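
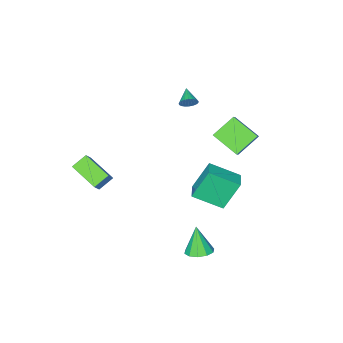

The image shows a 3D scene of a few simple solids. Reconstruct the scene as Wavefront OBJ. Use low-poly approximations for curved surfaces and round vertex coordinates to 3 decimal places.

v -2.811 -3.129 1.303
v -2.574 -3.472 0.9
v -3.349 -4.011 1.737
v -2.42 -3.485 1.065
v -2.325 -3.444 1.266
v -2.304 -3.355 1.473
v -2.361 -3.232 1.654
v -2.485 -3.093 1.782
v -2.66 -2.959 1.837
v -2.857 -2.852 1.811
v -3.047 -2.786 1.707
v -3.202 -2.773 1.542
v -3.296 -2.814 1.341
v -3.317 -2.903 1.134
v -3.261 -3.027 0.953
v -3.136 -3.166 0.825
v -2.962 -3.299 0.77
v -2.765 -3.407 0.796
v 2.229 3.971 -4.021
v 3.043 4.084 -3.85
v 1.971 3.369 -2.399
v 2.792 4.521 -3.728
v 2.325 4.748 -3.717
v 1.822 4.679 -3.823
v 1.474 4.339 -4.004
v 1.414 3.859 -4.192
v 1.665 3.422 -4.315
v 2.132 3.194 -4.325
v 2.636 3.264 -4.22
v 2.984 3.604 -4.038
v 4.168 -4.637 -1.88
v 3.25 -4.533 -1.302
v 3.976 -2.814 -2.514
v 3.058 -2.71 -1.936
v 4.762 -4.27 -1.004
v 3.844 -4.166 -0.426
v 4.57 -2.447 -1.638
v 3.652 -2.343 -1.06
v -2.374 0.621 -4.718
v -3.355 0.95 -2.845
v -1.595 1.513 -4.466
v -2.577 1.842 -2.593
v -1.123 -0.722 -3.827
v -2.105 -0.393 -1.954
v -0.345 0.17 -3.575
v -1.326 0.499 -1.702
v -2.255 1.585 3.619
v -1.78 1.991 4.21
v -2.631 3.171 2.832
v -2.156 3.577 3.422
v -0.924 1.423 2.658
v -0.449 1.829 3.248
v -1.3 3.009 1.87
v -0.825 3.415 2.461
f 2 1 4
f 2 4 3
f 4 1 5
f 4 5 3
f 5 1 6
f 5 6 3
f 6 1 7
f 6 7 3
f 7 1 8
f 7 8 3
f 8 1 9
f 8 9 3
f 9 1 10
f 9 10 3
f 10 1 11
f 10 11 3
f 11 1 12
f 11 12 3
f 12 1 13
f 12 13 3
f 13 1 14
f 13 14 3
f 14 1 15
f 14 15 3
f 15 1 16
f 15 16 3
f 16 1 17
f 16 17 3
f 17 1 18
f 17 18 3
f 18 1 2
f 18 2 3
f 20 19 22
f 20 22 21
f 22 19 23
f 22 23 21
f 23 19 24
f 23 24 21
f 24 19 25
f 24 25 21
f 25 19 26
f 25 26 21
f 26 19 27
f 26 27 21
f 27 19 28
f 27 28 21
f 28 19 29
f 28 29 21
f 29 19 30
f 29 30 21
f 30 19 20
f 30 20 21
f 32 34 31
f 35 32 31
f 31 34 33
f 33 35 31
f 32 38 34
f 36 32 35
f 36 38 32
f 34 38 33
f 37 35 33
f 33 38 37
f 37 36 35
f 38 36 37
f 40 42 39
f 43 40 39
f 39 42 41
f 41 43 39
f 40 46 42
f 44 40 43
f 44 46 40
f 42 46 41
f 45 43 41
f 41 46 45
f 45 44 43
f 46 44 45
f 48 50 47
f 51 48 47
f 47 50 49
f 49 51 47
f 48 54 50
f 52 48 51
f 52 54 48
f 50 54 49
f 53 51 49
f 49 54 53
f 53 52 51
f 54 52 53



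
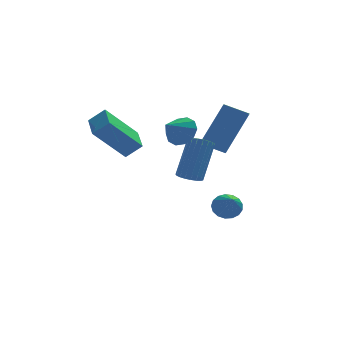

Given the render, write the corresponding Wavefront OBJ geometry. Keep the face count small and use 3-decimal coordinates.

v -3.815 1.884 0.309
v -3.167 1.763 0.891
v -3.778 3.183 0.538
v -3.129 3.062 1.12
v -2.491 2.098 -1.12
v -1.842 1.977 -0.538
v -2.453 3.397 -0.891
v -1.805 3.276 -0.309
v 1.288 1.227 -0.856
v 0.341 1.61 -0.423
v 1.664 2.935 -1.546
v 0.717 3.318 -1.112
v 2.343 1.742 0.992
v 1.396 2.125 1.426
v 2.719 3.45 0.303
v 1.772 3.833 0.736
v 1.646 2.477 -4.322
v 2.063 2.178 -4.706
v 1.574 1.163 -3.378
v 2.241 2.317 -4.499
v 2.282 2.493 -4.251
v 2.178 2.665 -4.02
v 1.952 2.794 -3.858
v 1.656 2.85 -3.803
v 1.358 2.821 -3.866
v 1.126 2.713 -4.034
v 1.013 2.551 -4.269
v 1.045 2.372 -4.515
v 1.215 2.217 -4.717
v 1.484 2.121 -4.829
v 1.79 2.108 -4.825
v -0.323 0.299 -1.648
v 0.163 0.046 -1.699
v 0.808 0.989 -0.244
v 0.323 1.241 -0.192
v 0.191 0.23 -1.831
v 0.837 1.173 -0.376
v 0.131 0.427 -1.932
v 0.776 1.369 -0.477
v -0.009 0.601 -1.983
v 0.637 1.544 -0.528
v -0.202 0.723 -1.976
v 0.444 1.666 -0.521
v -0.416 0.771 -1.912
v 0.229 1.714 -0.457
v -0.614 0.738 -1.803
v 0.031 1.681 -0.348
v -0.762 0.629 -1.667
v -0.116 1.572 -0.212
v -0.834 0.463 -1.527
v -0.188 1.406 -0.072
v -0.817 0.268 -1.408
v -0.172 1.211 0.047
v -0.715 0.079 -1.331
v -0.07 1.021 0.124
v -0.545 -0.073 -1.308
v 0.1 0.87 0.147
v -0.337 -0.16 -1.344
v 0.309 0.783 0.111
v -0.126 -0.168 -1.433
v 0.519 0.775 0.022
v 0.051 -0.095 -1.558
v 0.696 0.848 -0.103
v -0.378 1.614 0.287
v 0.147 1.16 0.543
v -1.102 1.106 0.873
v 0.122 1.52 0.824
v -0.094 1.916 0.9
v -0.419 2.196 0.742
v -0.728 2.254 0.41
v -0.904 2.067 0.031
v -0.879 1.707 -0.25
v -0.663 1.312 -0.326
v -0.338 1.031 -0.168
v -0.029 0.973 0.164
f 2 4 1
f 5 2 1
f 1 4 3
f 3 5 1
f 2 8 4
f 6 2 5
f 6 8 2
f 4 8 3
f 7 5 3
f 3 8 7
f 7 6 5
f 8 6 7
f 10 12 9
f 13 10 9
f 9 12 11
f 11 13 9
f 10 16 12
f 14 10 13
f 14 16 10
f 12 16 11
f 15 13 11
f 11 16 15
f 15 14 13
f 16 14 15
f 18 17 20
f 18 20 19
f 20 17 21
f 20 21 19
f 21 17 22
f 21 22 19
f 22 17 23
f 22 23 19
f 23 17 24
f 23 24 19
f 24 17 25
f 24 25 19
f 25 17 26
f 25 26 19
f 26 17 27
f 26 27 19
f 27 17 28
f 27 28 19
f 28 17 29
f 28 29 19
f 29 17 30
f 29 30 19
f 30 17 31
f 30 31 19
f 31 17 18
f 31 18 19
f 33 32 36
f 33 36 34
f 34 36 37
f 34 37 35
f 36 32 38
f 36 38 37
f 37 38 39
f 37 39 35
f 38 32 40
f 38 40 39
f 39 40 41
f 39 41 35
f 40 32 42
f 40 42 41
f 41 42 43
f 41 43 35
f 42 32 44
f 42 44 43
f 43 44 45
f 43 45 35
f 44 32 46
f 44 46 45
f 45 46 47
f 45 47 35
f 46 32 48
f 46 48 47
f 47 48 49
f 47 49 35
f 48 32 50
f 48 50 49
f 49 50 51
f 49 51 35
f 50 32 52
f 50 52 51
f 51 52 53
f 51 53 35
f 52 32 54
f 52 54 53
f 53 54 55
f 53 55 35
f 54 32 56
f 54 56 55
f 55 56 57
f 55 57 35
f 56 32 58
f 56 58 57
f 57 58 59
f 57 59 35
f 58 32 60
f 58 60 59
f 59 60 61
f 59 61 35
f 60 32 62
f 60 62 61
f 61 62 63
f 61 63 35
f 62 32 33
f 62 33 63
f 63 33 34
f 63 34 35
f 65 64 67
f 65 67 66
f 67 64 68
f 67 68 66
f 68 64 69
f 68 69 66
f 69 64 70
f 69 70 66
f 70 64 71
f 70 71 66
f 71 64 72
f 71 72 66
f 72 64 73
f 72 73 66
f 73 64 74
f 73 74 66
f 74 64 75
f 74 75 66
f 75 64 65
f 75 65 66



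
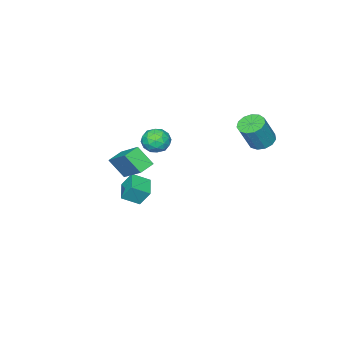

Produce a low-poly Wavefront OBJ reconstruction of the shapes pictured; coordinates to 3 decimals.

v -3.98 2.997 2.58
v -3.327 3.242 2.252
v -2.528 3.148 3.772
v -3.18 2.903 4.1
v -3.538 3.597 2.385
v -2.739 3.503 3.905
v -3.889 3.762 2.58
v -3.09 3.668 4.1
v -4.269 3.683 2.774
v -3.469 3.59 4.294
v -4.557 3.387 2.908
v -3.757 3.294 4.428
v -4.661 2.967 2.937
v -3.862 2.874 4.457
v -4.55 2.557 2.853
v -3.75 2.463 4.373
v -4.257 2.286 2.682
v -3.457 2.192 4.202
v -3.876 2.241 2.479
v -3.077 2.147 3.999
v -3.528 2.436 2.308
v -2.729 2.342 3.828
v -3.324 2.809 2.223
v -2.524 2.715 3.743
v -1.263 -3.27 -0.917
v -1.008 -4.146 0.132
v -0.76 -1.591 0.362
v -0.505 -2.466 1.411
v -0.355 -3.334 -1.191
v -0.1 -4.209 -0.142
v 0.148 -1.654 0.088
v 0.403 -2.53 1.137
v 1.341 1.037 3.488
v 1.866 0.539 3.851
v 0.394 0.141 3.629
v 0.919 -0.357 3.992
v 0.68 0.321 4.365
v 1.265 0.874 4.278
v 0.995 -0.194 3.202
v 1.58 0.359 3.115
v 1.652 -0.222 3.674
v 1.457 0.096 4.393
v 0.803 0.584 3.087
v 0.608 0.902 3.806
v 1.686 0.866 3.658
v 0.574 -0.186 3.822
v 0.433 0.212 4.042
v 0.742 -0.081 4.255
v 1.333 1.063 3.908
v 1.642 0.771 4.122
v 0.945 0.643 4.423
v 0.618 -0.091 3.358
v 0.927 -0.383 3.572
v 1.518 0.761 3.225
v 1.827 0.468 3.438
v 1.315 0.037 3.057
v 1.869 0.126 3.767
v 1.313 -0.4 3.849
v 1.358 -0.304 3.385
v 1.701 0.021 3.334
v 1.755 0.313 4.189
v 1.199 -0.213 4.272
v 1.058 0.186 4.491
v 1.402 0.511 4.44
v 1.629 -0.134 4.085
v 1.061 0.893 3.208
v 0.505 0.367 3.291
v 0.858 0.169 3.04
v 1.202 0.494 2.989
v 0.947 1.08 3.631
v 0.391 0.554 3.713
v 0.559 0.659 4.146
v 0.902 0.984 4.095
v 0.631 0.814 3.395
v -2.578 -4.285 -3.71
v -2.808 -3.716 -2.737
v -1.642 -3.427 -3.989
v -1.872 -2.859 -3.017
v -1.808 -4.941 -3.143
v -2.038 -4.373 -2.171
v -0.872 -4.084 -3.423
v -1.102 -3.515 -2.45
f 2 1 5
f 2 5 3
f 3 5 6
f 3 6 4
f 5 1 7
f 5 7 6
f 6 7 8
f 6 8 4
f 7 1 9
f 7 9 8
f 8 9 10
f 8 10 4
f 9 1 11
f 9 11 10
f 10 11 12
f 10 12 4
f 11 1 13
f 11 13 12
f 12 13 14
f 12 14 4
f 13 1 15
f 13 15 14
f 14 15 16
f 14 16 4
f 15 1 17
f 15 17 16
f 16 17 18
f 16 18 4
f 17 1 19
f 17 19 18
f 18 19 20
f 18 20 4
f 19 1 21
f 19 21 20
f 20 21 22
f 20 22 4
f 21 1 23
f 21 23 22
f 22 23 24
f 22 24 4
f 23 1 2
f 23 2 24
f 24 2 3
f 24 3 4
f 26 28 25
f 29 26 25
f 25 28 27
f 27 29 25
f 26 32 28
f 30 26 29
f 30 32 26
f 28 32 27
f 31 29 27
f 27 32 31
f 31 30 29
f 32 30 31
f 33 70 49
f 70 44 73
f 49 73 38
f 70 73 49
f 33 49 45
f 49 38 50
f 45 50 34
f 49 50 45
f 33 45 54
f 45 34 55
f 54 55 40
f 45 55 54
f 33 54 66
f 54 40 69
f 66 69 43
f 54 69 66
f 33 66 70
f 66 43 74
f 70 74 44
f 66 74 70
f 34 50 61
f 50 38 64
f 61 64 42
f 50 64 61
f 38 73 51
f 73 44 72
f 51 72 37
f 73 72 51
f 44 74 71
f 74 43 67
f 71 67 35
f 74 67 71
f 43 69 68
f 69 40 56
f 68 56 39
f 69 56 68
f 40 55 60
f 55 34 57
f 60 57 41
f 55 57 60
f 36 62 48
f 62 42 63
f 48 63 37
f 62 63 48
f 36 48 46
f 48 37 47
f 46 47 35
f 48 47 46
f 36 46 53
f 46 35 52
f 53 52 39
f 46 52 53
f 36 53 58
f 53 39 59
f 58 59 41
f 53 59 58
f 36 58 62
f 58 41 65
f 62 65 42
f 58 65 62
f 37 63 51
f 63 42 64
f 51 64 38
f 63 64 51
f 35 47 71
f 47 37 72
f 71 72 44
f 47 72 71
f 39 52 68
f 52 35 67
f 68 67 43
f 52 67 68
f 41 59 60
f 59 39 56
f 60 56 40
f 59 56 60
f 42 65 61
f 65 41 57
f 61 57 34
f 65 57 61
f 76 78 75
f 79 76 75
f 75 78 77
f 77 79 75
f 76 82 78
f 80 76 79
f 80 82 76
f 78 82 77
f 81 79 77
f 77 82 81
f 81 80 79
f 82 80 81



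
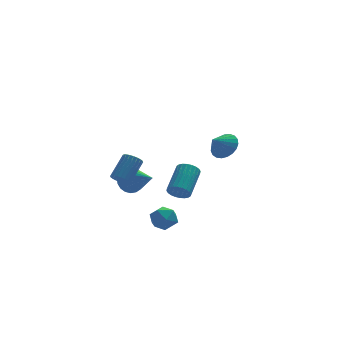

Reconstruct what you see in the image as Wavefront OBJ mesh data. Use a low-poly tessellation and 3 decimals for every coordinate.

v -2.436 -1.57 -1.399
v -1.672 -1.408 -1.905
v -1.484 -3.25 -0.501
v -1.604 -1.199 -1.587
v -1.679 -1.054 -1.236
v -1.885 -0.999 -0.914
v -2.187 -1.042 -0.676
v -2.531 -1.176 -0.562
v -2.859 -1.379 -0.594
v -3.114 -1.614 -0.764
v -3.251 -1.842 -1.045
v -3.248 -2.023 -1.387
v -3.104 -2.125 -1.731
v -2.845 -2.132 -2.017
v -2.514 -2.041 -2.197
v -2.171 -1.869 -2.239
v -1.873 -1.645 -2.136
v -3.421 -4.081 -0.05
v -2.897 -4.306 -0.268
v -2.036 -3.403 0.872
v -2.559 -3.179 1.09
v -2.923 -4.111 -0.402
v -2.062 -3.208 0.738
v -3.025 -3.912 -0.483
v -2.164 -3.009 0.657
v -3.188 -3.739 -0.497
v -2.327 -2.836 0.642
v -3.385 -3.617 -0.444
v -2.524 -2.714 0.696
v -3.588 -3.567 -0.331
v -2.727 -2.664 0.809
v -3.766 -3.594 -0.175
v -2.905 -2.692 0.965
v -3.891 -3.696 0
v -3.03 -2.793 1.14
v -3.944 -3.857 0.168
v -3.083 -2.954 1.308
v -3.918 -4.052 0.302
v -3.057 -3.149 1.442
v -3.816 -4.251 0.383
v -2.955 -3.348 1.523
v -3.653 -4.424 0.398
v -2.792 -3.521 1.537
v -3.456 -4.546 0.344
v -2.595 -3.643 1.484
v -3.253 -4.596 0.231
v -2.392 -3.693 1.371
v -3.075 -4.568 0.075
v -2.214 -3.666 1.215
v -2.95 -4.467 -0.1
v -2.089 -3.564 1.04
v 0.197 -2.204 -2.329
v 0.75 -2.21 -2.79
v 1.615 -0.681 -1.773
v 1.063 -0.676 -1.311
v 0.576 -2.028 -2.915
v 1.441 -0.5 -1.898
v 0.344 -1.873 -2.951
v 1.21 -0.345 -1.933
v 0.09 -1.769 -2.892
v 0.956 -0.24 -1.874
v -0.148 -1.73 -2.747
v 0.718 -0.202 -1.73
v -0.333 -1.764 -2.539
v 0.533 -0.236 -1.521
v -0.437 -1.865 -2.298
v 0.428 -0.337 -1.281
v -0.445 -2.018 -2.062
v 0.42 -0.489 -1.045
v -0.355 -2.199 -1.867
v 0.51 -0.67 -0.85
v -0.181 -2.38 -1.742
v 0.684 -0.852 -0.725
v 0.05 -2.535 -1.707
v 0.916 -1.007 -0.689
v 0.304 -2.64 -1.766
v 1.17 -1.111 -0.748
v 0.542 -2.678 -1.91
v 1.408 -1.15 -0.893
v 0.727 -2.644 -2.119
v 1.593 -1.116 -1.101
v 0.832 -2.543 -2.359
v 1.697 -1.015 -1.342
v 0.84 -2.391 -2.595
v 1.705 -0.862 -1.578
v -1.359 -3.131 -4.432
v -0.855 -2.481 -4.033
v -0.865 -4.119 -3.447
v -0.361 -3.469 -3.048
v -1.273 -3.442 -2.988
v -1.579 -2.831 -3.597
v -0.141 -3.769 -3.883
v -0.447 -3.158 -4.492
v -0.103 -2.875 -3.694
v -0.802 -2.673 -3.14
v -0.918 -3.927 -4.34
v -1.617 -3.725 -3.786
v 4.236 4.128 -1.902
v 4.686 4.638 -1.154
v 3.384 3.672 -1.078
v 4.403 4.916 -1.292
v 4.092 5.058 -1.536
v 3.806 5.04 -1.843
v 3.594 4.864 -2.159
v 3.493 4.56 -2.432
v 3.521 4.182 -2.613
v 3.672 3.795 -2.67
v 3.921 3.465 -2.595
v 4.225 3.25 -2.4
v 4.53 3.187 -2.119
v 4.785 3.286 -1.8
v 4.945 3.531 -1.499
v 4.982 3.88 -1.268
v 4.89 4.271 -1.146
f 2 1 4
f 2 4 3
f 4 1 5
f 4 5 3
f 5 1 6
f 5 6 3
f 6 1 7
f 6 7 3
f 7 1 8
f 7 8 3
f 8 1 9
f 8 9 3
f 9 1 10
f 9 10 3
f 10 1 11
f 10 11 3
f 11 1 12
f 11 12 3
f 12 1 13
f 12 13 3
f 13 1 14
f 13 14 3
f 14 1 15
f 14 15 3
f 15 1 16
f 15 16 3
f 16 1 17
f 16 17 3
f 17 1 2
f 17 2 3
f 19 18 22
f 19 22 20
f 20 22 23
f 20 23 21
f 22 18 24
f 22 24 23
f 23 24 25
f 23 25 21
f 24 18 26
f 24 26 25
f 25 26 27
f 25 27 21
f 26 18 28
f 26 28 27
f 27 28 29
f 27 29 21
f 28 18 30
f 28 30 29
f 29 30 31
f 29 31 21
f 30 18 32
f 30 32 31
f 31 32 33
f 31 33 21
f 32 18 34
f 32 34 33
f 33 34 35
f 33 35 21
f 34 18 36
f 34 36 35
f 35 36 37
f 35 37 21
f 36 18 38
f 36 38 37
f 37 38 39
f 37 39 21
f 38 18 40
f 38 40 39
f 39 40 41
f 39 41 21
f 40 18 42
f 40 42 41
f 41 42 43
f 41 43 21
f 42 18 44
f 42 44 43
f 43 44 45
f 43 45 21
f 44 18 46
f 44 46 45
f 45 46 47
f 45 47 21
f 46 18 48
f 46 48 47
f 47 48 49
f 47 49 21
f 48 18 50
f 48 50 49
f 49 50 51
f 49 51 21
f 50 18 19
f 50 19 51
f 51 19 20
f 51 20 21
f 53 52 56
f 53 56 54
f 54 56 57
f 54 57 55
f 56 52 58
f 56 58 57
f 57 58 59
f 57 59 55
f 58 52 60
f 58 60 59
f 59 60 61
f 59 61 55
f 60 52 62
f 60 62 61
f 61 62 63
f 61 63 55
f 62 52 64
f 62 64 63
f 63 64 65
f 63 65 55
f 64 52 66
f 64 66 65
f 65 66 67
f 65 67 55
f 66 52 68
f 66 68 67
f 67 68 69
f 67 69 55
f 68 52 70
f 68 70 69
f 69 70 71
f 69 71 55
f 70 52 72
f 70 72 71
f 71 72 73
f 71 73 55
f 72 52 74
f 72 74 73
f 73 74 75
f 73 75 55
f 74 52 76
f 74 76 75
f 75 76 77
f 75 77 55
f 76 52 78
f 76 78 77
f 77 78 79
f 77 79 55
f 78 52 80
f 78 80 79
f 79 80 81
f 79 81 55
f 80 52 82
f 80 82 81
f 81 82 83
f 81 83 55
f 82 52 84
f 82 84 83
f 83 84 85
f 83 85 55
f 84 52 53
f 84 53 85
f 85 53 54
f 85 54 55
f 86 97 91
f 86 91 87
f 86 87 93
f 86 93 96
f 86 96 97
f 87 91 95
f 91 97 90
f 97 96 88
f 96 93 92
f 93 87 94
f 89 95 90
f 89 90 88
f 89 88 92
f 89 92 94
f 89 94 95
f 90 95 91
f 88 90 97
f 92 88 96
f 94 92 93
f 95 94 87
f 99 98 101
f 99 101 100
f 101 98 102
f 101 102 100
f 102 98 103
f 102 103 100
f 103 98 104
f 103 104 100
f 104 98 105
f 104 105 100
f 105 98 106
f 105 106 100
f 106 98 107
f 106 107 100
f 107 98 108
f 107 108 100
f 108 98 109
f 108 109 100
f 109 98 110
f 109 110 100
f 110 98 111
f 110 111 100
f 111 98 112
f 111 112 100
f 112 98 113
f 112 113 100
f 113 98 114
f 113 114 100
f 114 98 99
f 114 99 100



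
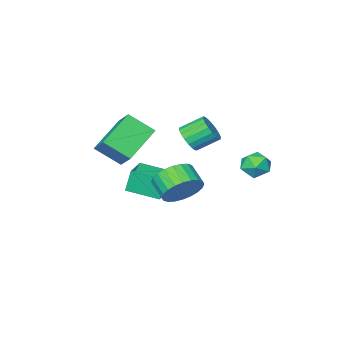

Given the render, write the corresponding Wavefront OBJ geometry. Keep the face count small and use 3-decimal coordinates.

v 0.602 -2.303 -0.112
v 0.855 -1.133 0.872
v 2.414 -1.763 -1.219
v 2.666 -0.593 -0.234
v 1.474 -3.287 0.834
v 1.726 -2.117 1.819
v 3.285 -2.747 -0.272
v 3.538 -1.577 0.712
v 0.109 0.45 0.735
v 0.64 0.616 1.296
v -0.297 1.216 2.006
v -0.829 1.05 1.445
v 0.659 0.896 1.084
v -0.278 1.496 1.794
v 0.569 1.088 0.803
v -0.368 1.688 1.514
v 0.388 1.153 0.509
v -0.549 1.754 1.219
v 0.152 1.08 0.26
v -0.785 1.68 0.97
v -0.093 0.881 0.104
v -1.03 1.481 0.815
v -0.298 0.597 0.074
v -1.235 1.197 0.784
v -0.423 0.284 0.174
v -1.36 0.884 0.884
v -0.442 0.004 0.386
v -1.379 0.604 1.096
v -0.352 -0.188 0.666
v -1.289 0.412 1.377
v -0.171 -0.254 0.961
v -1.108 0.347 1.671
v 0.065 -0.18 1.21
v -0.872 0.42 1.92
v 0.31 0.019 1.365
v -0.627 0.619 2.076
v 0.515 0.303 1.396
v -0.422 0.903 2.106
v -1.988 3.954 -0.574
v -1.354 3.585 -0.985
v -2.146 2.835 0.185
v -1.512 2.466 -0.226
v -1.359 3.112 0.291
v -1.261 3.803 -0.178
v -2.239 2.617 -0.622
v -2.141 3.308 -1.091
v -1.508 2.759 -1.015
v -0.965 3.065 -0.451
v -2.535 3.355 -0.349
v -1.992 3.661 0.215
v -0.762 -2.375 -4.323
v -1.053 -2.287 -3.028
v 0.405 -1.453 -4.123
v 0.114 -1.365 -2.828
v 0.286 -3.775 -3.992
v -0.005 -3.687 -2.697
v 1.453 -2.853 -3.792
v 1.162 -2.765 -2.497
v 2.689 3.581 -0.504
v 3.475 3.164 -1.062
v 3.357 2.182 -0.494
v 2.571 2.599 0.064
v 3.678 3.323 -0.744
v 3.56 2.342 -0.176
v 3.731 3.522 -0.39
v 3.613 2.541 0.178
v 3.625 3.73 -0.053
v 3.507 2.748 0.515
v 3.377 3.915 0.215
v 3.259 2.933 0.784
v 3.024 4.049 0.374
v 2.906 3.068 0.942
v 2.62 4.112 0.399
v 2.502 3.13 0.967
v 2.226 4.094 0.287
v 2.108 3.113 0.855
v 1.903 3.998 0.054
v 1.785 3.016 0.622
v 1.7 3.838 -0.264
v 1.582 2.857 0.304
v 1.647 3.639 -0.618
v 1.529 2.658 -0.05
v 1.753 3.432 -0.955
v 1.635 2.45 -0.387
v 2.001 3.247 -1.224
v 1.883 2.265 -0.655
v 2.354 3.112 -1.382
v 2.236 2.131 -0.814
v 2.758 3.05 -1.407
v 2.64 2.068 -0.839
v 3.152 3.067 -1.295
v 3.034 2.086 -0.727
f 2 4 1
f 5 2 1
f 1 4 3
f 3 5 1
f 2 8 4
f 6 2 5
f 6 8 2
f 4 8 3
f 7 5 3
f 3 8 7
f 7 6 5
f 8 6 7
f 10 9 13
f 10 13 11
f 11 13 14
f 11 14 12
f 13 9 15
f 13 15 14
f 14 15 16
f 14 16 12
f 15 9 17
f 15 17 16
f 16 17 18
f 16 18 12
f 17 9 19
f 17 19 18
f 18 19 20
f 18 20 12
f 19 9 21
f 19 21 20
f 20 21 22
f 20 22 12
f 21 9 23
f 21 23 22
f 22 23 24
f 22 24 12
f 23 9 25
f 23 25 24
f 24 25 26
f 24 26 12
f 25 9 27
f 25 27 26
f 26 27 28
f 26 28 12
f 27 9 29
f 27 29 28
f 28 29 30
f 28 30 12
f 29 9 31
f 29 31 30
f 30 31 32
f 30 32 12
f 31 9 33
f 31 33 32
f 32 33 34
f 32 34 12
f 33 9 35
f 33 35 34
f 34 35 36
f 34 36 12
f 35 9 37
f 35 37 36
f 36 37 38
f 36 38 12
f 37 9 10
f 37 10 38
f 38 10 11
f 38 11 12
f 39 50 44
f 39 44 40
f 39 40 46
f 39 46 49
f 39 49 50
f 40 44 48
f 44 50 43
f 50 49 41
f 49 46 45
f 46 40 47
f 42 48 43
f 42 43 41
f 42 41 45
f 42 45 47
f 42 47 48
f 43 48 44
f 41 43 50
f 45 41 49
f 47 45 46
f 48 47 40
f 52 54 51
f 55 52 51
f 51 54 53
f 53 55 51
f 52 58 54
f 56 52 55
f 56 58 52
f 54 58 53
f 57 55 53
f 53 58 57
f 57 56 55
f 58 56 57
f 60 59 63
f 60 63 61
f 61 63 64
f 61 64 62
f 63 59 65
f 63 65 64
f 64 65 66
f 64 66 62
f 65 59 67
f 65 67 66
f 66 67 68
f 66 68 62
f 67 59 69
f 67 69 68
f 68 69 70
f 68 70 62
f 69 59 71
f 69 71 70
f 70 71 72
f 70 72 62
f 71 59 73
f 71 73 72
f 72 73 74
f 72 74 62
f 73 59 75
f 73 75 74
f 74 75 76
f 74 76 62
f 75 59 77
f 75 77 76
f 76 77 78
f 76 78 62
f 77 59 79
f 77 79 78
f 78 79 80
f 78 80 62
f 79 59 81
f 79 81 80
f 80 81 82
f 80 82 62
f 81 59 83
f 81 83 82
f 82 83 84
f 82 84 62
f 83 59 85
f 83 85 84
f 84 85 86
f 84 86 62
f 85 59 87
f 85 87 86
f 86 87 88
f 86 88 62
f 87 59 89
f 87 89 88
f 88 89 90
f 88 90 62
f 89 59 91
f 89 91 90
f 90 91 92
f 90 92 62
f 91 59 60
f 91 60 92
f 92 60 61
f 92 61 62



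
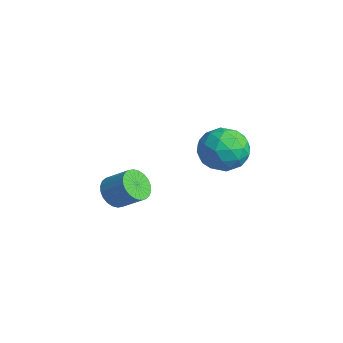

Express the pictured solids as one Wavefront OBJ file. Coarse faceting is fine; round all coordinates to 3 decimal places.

v 0.202 3.226 1.802
v 1.072 4.049 1.75
v 1.288 2.011 0.75
v 2.158 2.834 0.698
v 1.903 2.296 1.738
v 1.232 3.047 2.389
v 1.128 3.013 0.111
v 0.457 3.764 0.762
v 1.645 3.917 0.705
v 2.123 3.474 1.711
v 0.237 2.586 0.789
v 0.715 2.143 1.795
v 0.542 3.744 1.868
v 1.818 2.316 0.632
v 1.668 2 1.243
v 2.18 2.483 1.213
v 0.635 3.155 2.244
v 1.147 3.639 2.213
v 1.635 2.608 2.206
v 1.213 2.421 0.287
v 1.725 2.905 0.256
v 0.18 3.577 1.287
v 0.692 4.06 1.257
v 0.725 3.452 0.294
v 1.39 4.15 1.224
v 2.028 3.436 0.606
v 1.423 3.542 0.261
v 1.029 3.983 0.643
v 1.671 3.89 1.815
v 2.309 3.175 1.197
v 2.159 2.859 1.808
v 1.765 3.301 2.19
v 2.008 3.812 1.201
v 0.051 2.885 1.303
v 0.689 2.17 0.685
v 0.595 2.759 0.31
v 0.201 3.201 0.692
v 0.332 2.624 1.894
v 0.97 1.91 1.276
v 1.331 2.077 1.857
v 0.937 2.518 2.239
v 0.352 2.248 1.299
v 1.453 -2.009 0.156
v 1.717 -1.594 -0.475
v 2.551 -0.956 0.293
v 2.287 -1.371 0.924
v 1.485 -1.411 -0.375
v 2.318 -0.774 0.393
v 1.248 -1.319 -0.194
v 2.081 -0.682 0.574
v 1.042 -1.332 0.041
v 1.875 -0.695 0.808
v 0.899 -1.448 0.293
v 1.732 -0.811 1.06
v 0.84 -1.65 0.524
v 1.673 -1.012 1.291
v 0.875 -1.906 0.699
v 1.708 -1.268 1.466
v 0.997 -2.178 0.791
v 1.831 -1.54 1.559
v 1.189 -2.424 0.787
v 2.023 -1.786 1.555
v 1.422 -2.606 0.687
v 2.255 -1.969 1.455
v 1.659 -2.698 0.506
v 2.492 -2.061 1.274
v 1.865 -2.685 0.272
v 2.698 -2.048 1.039
v 2.008 -2.569 0.02
v 2.841 -1.932 0.787
v 2.067 -2.368 -0.211
v 2.9 -1.73 0.556
v 2.032 -2.112 -0.386
v 2.865 -1.474 0.381
v 1.909 -1.84 -0.479
v 2.743 -1.202 0.289
f 1 38 17
f 38 12 41
f 17 41 6
f 38 41 17
f 1 17 13
f 17 6 18
f 13 18 2
f 17 18 13
f 1 13 22
f 13 2 23
f 22 23 8
f 13 23 22
f 1 22 34
f 22 8 37
f 34 37 11
f 22 37 34
f 1 34 38
f 34 11 42
f 38 42 12
f 34 42 38
f 2 18 29
f 18 6 32
f 29 32 10
f 18 32 29
f 6 41 19
f 41 12 40
f 19 40 5
f 41 40 19
f 12 42 39
f 42 11 35
f 39 35 3
f 42 35 39
f 11 37 36
f 37 8 24
f 36 24 7
f 37 24 36
f 8 23 28
f 23 2 25
f 28 25 9
f 23 25 28
f 4 30 16
f 30 10 31
f 16 31 5
f 30 31 16
f 4 16 14
f 16 5 15
f 14 15 3
f 16 15 14
f 4 14 21
f 14 3 20
f 21 20 7
f 14 20 21
f 4 21 26
f 21 7 27
f 26 27 9
f 21 27 26
f 4 26 30
f 26 9 33
f 30 33 10
f 26 33 30
f 5 31 19
f 31 10 32
f 19 32 6
f 31 32 19
f 3 15 39
f 15 5 40
f 39 40 12
f 15 40 39
f 7 20 36
f 20 3 35
f 36 35 11
f 20 35 36
f 9 27 28
f 27 7 24
f 28 24 8
f 27 24 28
f 10 33 29
f 33 9 25
f 29 25 2
f 33 25 29
f 44 43 47
f 44 47 45
f 45 47 48
f 45 48 46
f 47 43 49
f 47 49 48
f 48 49 50
f 48 50 46
f 49 43 51
f 49 51 50
f 50 51 52
f 50 52 46
f 51 43 53
f 51 53 52
f 52 53 54
f 52 54 46
f 53 43 55
f 53 55 54
f 54 55 56
f 54 56 46
f 55 43 57
f 55 57 56
f 56 57 58
f 56 58 46
f 57 43 59
f 57 59 58
f 58 59 60
f 58 60 46
f 59 43 61
f 59 61 60
f 60 61 62
f 60 62 46
f 61 43 63
f 61 63 62
f 62 63 64
f 62 64 46
f 63 43 65
f 63 65 64
f 64 65 66
f 64 66 46
f 65 43 67
f 65 67 66
f 66 67 68
f 66 68 46
f 67 43 69
f 67 69 68
f 68 69 70
f 68 70 46
f 69 43 71
f 69 71 70
f 70 71 72
f 70 72 46
f 71 43 73
f 71 73 72
f 72 73 74
f 72 74 46
f 73 43 75
f 73 75 74
f 74 75 76
f 74 76 46
f 75 43 44
f 75 44 76
f 76 44 45
f 76 45 46



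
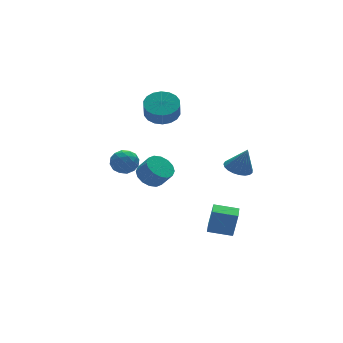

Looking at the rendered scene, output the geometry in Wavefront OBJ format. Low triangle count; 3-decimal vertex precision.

v -0.591 2.381 -1.568
v -0.152 3.113 -1.283
v 0.211 2.531 -0.347
v -0.229 1.799 -0.632
v -0.577 3.148 -1.097
v -0.215 2.566 -0.161
v -1.007 2.977 -1.037
v -0.644 2.395 -0.101
v -1.325 2.646 -1.119
v -0.962 2.065 -0.183
v -1.446 2.245 -1.321
v -1.084 1.663 -0.386
v -1.339 1.88 -1.59
v -0.976 1.298 -0.654
v -1.031 1.649 -1.853
v -0.668 1.067 -0.917
v -0.605 1.614 -2.039
v -0.243 1.032 -1.103
v -0.176 1.785 -2.099
v 0.187 1.203 -1.163
v 0.142 2.115 -2.017
v 0.505 1.534 -1.081
v 0.264 2.517 -1.814
v 0.626 1.935 -0.879
v 0.156 2.882 -1.546
v 0.519 2.3 -0.61
v 0.793 -1.487 -4.386
v 1.058 -1.584 -2.821
v 1.368 -0.67 -4.432
v 1.633 -0.767 -2.868
v 1.947 -2.313 -4.632
v 2.212 -2.41 -3.068
v 2.522 -1.496 -4.679
v 2.787 -1.593 -3.114
v -2.422 2.19 1.065
v -1.973 1.945 0.384
v -3.267 1.115 0.896
v -2.818 0.87 0.215
v -2.476 0.815 0.993
v -1.954 1.48 1.098
v -3.286 1.58 0.182
v -2.764 2.245 0.287
v -2.507 1.568 -0.161
v -2.006 1.095 0.34
v -3.234 1.965 0.94
v -2.733 1.492 1.441
v -2.123 2.162 0.74
v -3.117 0.898 0.54
v -2.916 0.866 0.998
v -2.652 0.722 0.598
v -2.112 1.889 1.159
v -1.848 1.744 0.759
v -2.144 1.08 1.117
v -3.392 1.316 0.521
v -3.128 1.171 0.121
v -2.588 2.338 0.682
v -2.324 2.194 0.282
v -3.096 1.98 0.163
v -2.173 1.796 0.019
v -2.67 1.164 -0.081
v -2.945 1.582 -0.1
v -2.638 1.972 -0.038
v -1.879 1.518 0.313
v -2.376 0.886 0.214
v -2.175 0.854 0.671
v -1.868 1.245 0.733
v -2.193 1.296 -0.007
v -2.864 2.174 1.066
v -3.361 1.542 0.967
v -3.372 1.815 0.547
v -3.065 2.206 0.609
v -2.57 1.896 1.361
v -3.067 1.264 1.261
v -2.602 1.088 1.318
v -2.295 1.478 1.38
v -3.047 1.764 1.287
v 2.721 -1.508 0.147
v 3.533 -1.453 -0.062
v 3.119 -1.812 1.613
v 3.459 -1.124 0.027
v 3.257 -0.86 0.136
v 2.962 -0.709 0.247
v 2.626 -0.696 0.341
v 2.306 -0.823 0.401
v 2.058 -1.069 0.417
v 1.925 -1.39 0.387
v 1.929 -1.732 0.315
v 2.071 -2.035 0.213
v 2.324 -2.247 0.101
v 2.647 -2.331 -0.004
v 2.982 -2.272 -0.083
v 3.272 -2.082 -0.122
v 3.467 -1.792 -0.115
v 0.384 2.704 3.087
v 1.354 2.413 3.207
v 1.126 2.044 4.153
v 0.156 2.336 4.033
v 1.354 2.836 3.372
v 1.127 2.467 4.318
v 1.163 3.232 3.481
v 0.935 2.864 4.426
v 0.817 3.525 3.511
v 0.589 3.156 4.457
v 0.385 3.655 3.458
v 0.157 3.286 4.403
v -0.047 3.596 3.331
v -0.275 3.228 4.276
v -0.394 3.361 3.156
v -0.621 2.993 4.101
v -0.586 2.996 2.967
v -0.814 2.627 3.913
v -0.587 2.573 2.802
v -0.814 2.204 3.748
v -0.395 2.176 2.694
v -0.623 1.808 3.639
v -0.049 1.884 2.663
v -0.277 1.515 3.609
v 0.383 1.754 2.717
v 0.155 1.385 3.662
v 0.815 1.812 2.844
v 0.587 1.444 3.789
v 1.161 2.047 3.019
v 0.934 1.679 3.964
f 2 1 5
f 2 5 3
f 3 5 6
f 3 6 4
f 5 1 7
f 5 7 6
f 6 7 8
f 6 8 4
f 7 1 9
f 7 9 8
f 8 9 10
f 8 10 4
f 9 1 11
f 9 11 10
f 10 11 12
f 10 12 4
f 11 1 13
f 11 13 12
f 12 13 14
f 12 14 4
f 13 1 15
f 13 15 14
f 14 15 16
f 14 16 4
f 15 1 17
f 15 17 16
f 16 17 18
f 16 18 4
f 17 1 19
f 17 19 18
f 18 19 20
f 18 20 4
f 19 1 21
f 19 21 20
f 20 21 22
f 20 22 4
f 21 1 23
f 21 23 22
f 22 23 24
f 22 24 4
f 23 1 25
f 23 25 24
f 24 25 26
f 24 26 4
f 25 1 2
f 25 2 26
f 26 2 3
f 26 3 4
f 28 30 27
f 31 28 27
f 27 30 29
f 29 31 27
f 28 34 30
f 32 28 31
f 32 34 28
f 30 34 29
f 33 31 29
f 29 34 33
f 33 32 31
f 34 32 33
f 35 72 51
f 72 46 75
f 51 75 40
f 72 75 51
f 35 51 47
f 51 40 52
f 47 52 36
f 51 52 47
f 35 47 56
f 47 36 57
f 56 57 42
f 47 57 56
f 35 56 68
f 56 42 71
f 68 71 45
f 56 71 68
f 35 68 72
f 68 45 76
f 72 76 46
f 68 76 72
f 36 52 63
f 52 40 66
f 63 66 44
f 52 66 63
f 40 75 53
f 75 46 74
f 53 74 39
f 75 74 53
f 46 76 73
f 76 45 69
f 73 69 37
f 76 69 73
f 45 71 70
f 71 42 58
f 70 58 41
f 71 58 70
f 42 57 62
f 57 36 59
f 62 59 43
f 57 59 62
f 38 64 50
f 64 44 65
f 50 65 39
f 64 65 50
f 38 50 48
f 50 39 49
f 48 49 37
f 50 49 48
f 38 48 55
f 48 37 54
f 55 54 41
f 48 54 55
f 38 55 60
f 55 41 61
f 60 61 43
f 55 61 60
f 38 60 64
f 60 43 67
f 64 67 44
f 60 67 64
f 39 65 53
f 65 44 66
f 53 66 40
f 65 66 53
f 37 49 73
f 49 39 74
f 73 74 46
f 49 74 73
f 41 54 70
f 54 37 69
f 70 69 45
f 54 69 70
f 43 61 62
f 61 41 58
f 62 58 42
f 61 58 62
f 44 67 63
f 67 43 59
f 63 59 36
f 67 59 63
f 78 77 80
f 78 80 79
f 80 77 81
f 80 81 79
f 81 77 82
f 81 82 79
f 82 77 83
f 82 83 79
f 83 77 84
f 83 84 79
f 84 77 85
f 84 85 79
f 85 77 86
f 85 86 79
f 86 77 87
f 86 87 79
f 87 77 88
f 87 88 79
f 88 77 89
f 88 89 79
f 89 77 90
f 89 90 79
f 90 77 91
f 90 91 79
f 91 77 92
f 91 92 79
f 92 77 93
f 92 93 79
f 93 77 78
f 93 78 79
f 95 94 98
f 95 98 96
f 96 98 99
f 96 99 97
f 98 94 100
f 98 100 99
f 99 100 101
f 99 101 97
f 100 94 102
f 100 102 101
f 101 102 103
f 101 103 97
f 102 94 104
f 102 104 103
f 103 104 105
f 103 105 97
f 104 94 106
f 104 106 105
f 105 106 107
f 105 107 97
f 106 94 108
f 106 108 107
f 107 108 109
f 107 109 97
f 108 94 110
f 108 110 109
f 109 110 111
f 109 111 97
f 110 94 112
f 110 112 111
f 111 112 113
f 111 113 97
f 112 94 114
f 112 114 113
f 113 114 115
f 113 115 97
f 114 94 116
f 114 116 115
f 115 116 117
f 115 117 97
f 116 94 118
f 116 118 117
f 117 118 119
f 117 119 97
f 118 94 120
f 118 120 119
f 119 120 121
f 119 121 97
f 120 94 122
f 120 122 121
f 121 122 123
f 121 123 97
f 122 94 95
f 122 95 123
f 123 95 96
f 123 96 97



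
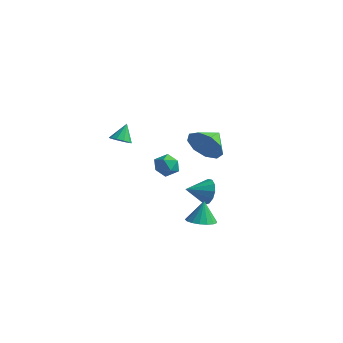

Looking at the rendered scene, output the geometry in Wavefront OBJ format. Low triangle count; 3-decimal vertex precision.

v 1.585 -0.403 0.203
v 2.052 -0.407 0.877
v 1.035 -1.437 0.577
v 1.672 -0.166 0.983
v 1.264 -0.001 0.841
v 0.959 0.037 0.497
v 0.853 -0.065 0.059
v 0.979 -0.274 -0.333
v 1.298 -0.524 -0.555
v 1.708 -0.736 -0.537
v 2.079 -0.842 -0.283
v 2.294 -0.809 0.125
v 2.284 -0.647 0.557
v -3.607 -1.225 2.471
v -3 -1.173 2.506
v -3.713 -0.615 3.429
v -3.131 -0.881 2.305
v -3.444 -0.721 2.168
v -3.819 -0.754 2.147
v -4.113 -0.966 2.25
v -4.214 -1.277 2.437
v -4.083 -1.569 2.638
v -3.77 -1.729 2.774
v -3.395 -1.696 2.796
v -3.101 -1.484 2.693
v 3.372 -2.935 -0.232
v 4.06 -2.57 -0.282
v 3.308 -2.645 0.992
v 3.811 -2.302 -0.359
v 3.462 -2.18 -0.406
v 3.092 -2.23 -0.414
v 2.786 -2.442 -0.38
v 2.615 -2.766 -0.312
v 2.617 -3.13 -0.226
v 2.792 -3.448 -0.142
v 3.101 -3.649 -0.078
v 3.471 -3.687 -0.049
v 3.819 -3.552 -0.063
v 4.064 -3.275 -0.115
v 4.151 -2.921 -0.194
v -1.213 0.444 1.156
v -0.73 -0.039 1.505
v -1.83 -0.521 0.675
v -1.347 -1.004 1.024
v -1.842 -0.589 1.439
v -1.461 0.007 1.736
v -1.099 -0.567 0.444
v -0.718 0.029 0.741
v -0.66 -0.664 1.065
v -1.118 -0.678 1.681
v -1.442 0.118 0.499
v -1.9 0.104 1.115
v 0.546 0.573 2.785
v 1.165 0.312 3.643
v 0.434 1.787 3.235
v 1.594 0.558 3.086
v 1.532 0.812 2.387
v 1.01 0.953 1.875
v 0.27 0.917 1.788
v -0.34 0.719 2.168
v -0.536 0.453 2.837
v -0.225 0.243 3.481
v 0.447 0.187 3.8
f 2 1 4
f 2 4 3
f 4 1 5
f 4 5 3
f 5 1 6
f 5 6 3
f 6 1 7
f 6 7 3
f 7 1 8
f 7 8 3
f 8 1 9
f 8 9 3
f 9 1 10
f 9 10 3
f 10 1 11
f 10 11 3
f 11 1 12
f 11 12 3
f 12 1 13
f 12 13 3
f 13 1 2
f 13 2 3
f 15 14 17
f 15 17 16
f 17 14 18
f 17 18 16
f 18 14 19
f 18 19 16
f 19 14 20
f 19 20 16
f 20 14 21
f 20 21 16
f 21 14 22
f 21 22 16
f 22 14 23
f 22 23 16
f 23 14 24
f 23 24 16
f 24 14 25
f 24 25 16
f 25 14 15
f 25 15 16
f 27 26 29
f 27 29 28
f 29 26 30
f 29 30 28
f 30 26 31
f 30 31 28
f 31 26 32
f 31 32 28
f 32 26 33
f 32 33 28
f 33 26 34
f 33 34 28
f 34 26 35
f 34 35 28
f 35 26 36
f 35 36 28
f 36 26 37
f 36 37 28
f 37 26 38
f 37 38 28
f 38 26 39
f 38 39 28
f 39 26 40
f 39 40 28
f 40 26 27
f 40 27 28
f 41 52 46
f 41 46 42
f 41 42 48
f 41 48 51
f 41 51 52
f 42 46 50
f 46 52 45
f 52 51 43
f 51 48 47
f 48 42 49
f 44 50 45
f 44 45 43
f 44 43 47
f 44 47 49
f 44 49 50
f 45 50 46
f 43 45 52
f 47 43 51
f 49 47 48
f 50 49 42
f 54 53 56
f 54 56 55
f 56 53 57
f 56 57 55
f 57 53 58
f 57 58 55
f 58 53 59
f 58 59 55
f 59 53 60
f 59 60 55
f 60 53 61
f 60 61 55
f 61 53 62
f 61 62 55
f 62 53 63
f 62 63 55
f 63 53 54
f 63 54 55



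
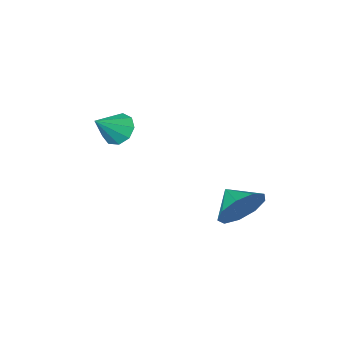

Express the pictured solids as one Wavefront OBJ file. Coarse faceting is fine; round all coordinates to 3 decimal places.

v -2.803 4.487 1.133
v -2.281 4.121 0.286
v -2.837 3.433 1.567
v -1.81 4.318 0.802
v -1.805 4.594 1.472
v -2.266 4.82 1.984
v -2.979 4.89 2.097
v -3.609 4.771 1.759
v -3.863 4.519 1.128
v -3.62 4.252 0.5
v -2.995 4.095 0.167
v -0.829 -0.598 3.476
v -0.335 -0.538 2.887
v 0.269 -0.522 4.404
v -0.495 -0.06 3.038
v -0.811 0.167 3.393
v -1.136 0.036 3.786
v -1.316 -0.392 4.035
v -1.269 -0.916 4.021
v -1.016 -1.292 3.753
v -0.675 -1.343 3.354
v -0.406 -1.045 3.013
f 2 1 4
f 2 4 3
f 4 1 5
f 4 5 3
f 5 1 6
f 5 6 3
f 6 1 7
f 6 7 3
f 7 1 8
f 7 8 3
f 8 1 9
f 8 9 3
f 9 1 10
f 9 10 3
f 10 1 11
f 10 11 3
f 11 1 2
f 11 2 3
f 13 12 15
f 13 15 14
f 15 12 16
f 15 16 14
f 16 12 17
f 16 17 14
f 17 12 18
f 17 18 14
f 18 12 19
f 18 19 14
f 19 12 20
f 19 20 14
f 20 12 21
f 20 21 14
f 21 12 22
f 21 22 14
f 22 12 13
f 22 13 14



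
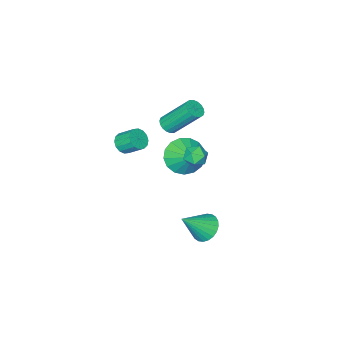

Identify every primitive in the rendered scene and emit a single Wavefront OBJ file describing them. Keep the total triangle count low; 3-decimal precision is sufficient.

v 1.824 -3.257 -0.208
v 2.428 -3.142 -0.071
v 2.12 -2.348 0.625
v 1.516 -2.463 0.488
v 2.361 -2.947 -0.324
v 2.052 -2.153 0.372
v 2.149 -2.836 -0.545
v 1.84 -2.041 0.151
v 1.85 -2.837 -0.676
v 1.542 -2.042 0.019
v 1.545 -2.95 -0.682
v 1.236 -2.156 0.014
v 1.314 -3.146 -0.561
v 1.006 -2.352 0.135
v 1.22 -3.372 -0.345
v 0.912 -2.578 0.351
v 1.288 -3.567 -0.092
v 0.979 -2.773 0.604
v 1.5 -3.679 0.129
v 1.191 -2.884 0.825
v 1.798 -3.678 0.261
v 1.49 -2.883 0.956
v 2.104 -3.564 0.266
v 1.795 -2.77 0.962
v 2.334 -3.368 0.145
v 2.026 -2.574 0.841
v 0.291 -0.467 -0.241
v 1.318 -0.593 -0.549
v 0.649 0.547 0.541
v 1.126 -0.26 -0.893
v 0.742 0.026 -1.089
v 0.255 0.199 -1.09
v -0.224 0.219 -0.896
v -0.585 0.082 -0.553
v -0.745 -0.181 -0.138
v -0.668 -0.509 0.254
v -0.372 -0.828 0.532
v 0.077 -1.065 0.633
v 0.574 -1.164 0.534
v 1.007 -1.104 0.258
v 1.275 -0.898 -0.133
v -0.007 -1.996 1.039
v 0.529 -1.845 1.158
v -0.156 -0.673 2.76
v -0.693 -0.824 2.641
v 0.455 -1.665 0.995
v -0.231 -0.493 2.597
v 0.289 -1.551 0.84
v -0.397 -0.379 2.442
v 0.064 -1.525 0.725
v -0.621 -0.354 2.327
v -0.175 -1.593 0.672
v -0.86 -0.421 2.275
v -0.38 -1.74 0.692
v -1.066 -0.568 2.294
v -0.512 -1.938 0.781
v -1.197 -0.766 2.383
v -0.544 -2.147 0.92
v -1.229 -0.975 2.522
v -0.469 -2.327 1.083
v -1.155 -1.155 2.685
v -0.303 -2.441 1.238
v -0.989 -1.269 2.84
v -0.079 -2.466 1.353
v -0.764 -1.295 2.955
v 0.16 -2.399 1.405
v -0.525 -1.227 3.008
v 0.366 -2.252 1.386
v -0.32 -1.08 2.988
v 0.497 -2.054 1.297
v -0.188 -0.882 2.899
v 1.826 1.739 2.346
v 2.038 1.418 1.807
v 0.862 1.862 1.893
v 1.074 1.541 1.354
v 0.992 1.214 1.924
v 1.588 1.137 2.204
v 1.312 2.143 1.496
v 1.908 2.066 1.776
v 1.72 1.667 1.282
v 1.523 1.093 1.546
v 1.377 2.187 2.154
v 1.18 1.613 2.418
v 0.47 1.285 -4.598
v 1.079 1.477 -5.159
v 1.73 0.955 -3.342
v 1.02 1.773 -5.023
v 0.878 1.996 -4.822
v 0.674 2.11 -4.587
v 0.439 2.098 -4.353
v 0.208 1.963 -4.157
v 0.017 1.725 -4.028
v -0.105 1.419 -3.986
v -0.139 1.093 -4.037
v -0.081 0.796 -4.173
v 0.061 0.574 -4.374
v 0.265 0.46 -4.609
v 0.5 0.471 -4.842
v 0.731 0.607 -5.039
v 0.922 0.845 -5.168
v 1.044 1.151 -5.21
f 2 1 5
f 2 5 3
f 3 5 6
f 3 6 4
f 5 1 7
f 5 7 6
f 6 7 8
f 6 8 4
f 7 1 9
f 7 9 8
f 8 9 10
f 8 10 4
f 9 1 11
f 9 11 10
f 10 11 12
f 10 12 4
f 11 1 13
f 11 13 12
f 12 13 14
f 12 14 4
f 13 1 15
f 13 15 14
f 14 15 16
f 14 16 4
f 15 1 17
f 15 17 16
f 16 17 18
f 16 18 4
f 17 1 19
f 17 19 18
f 18 19 20
f 18 20 4
f 19 1 21
f 19 21 20
f 20 21 22
f 20 22 4
f 21 1 23
f 21 23 22
f 22 23 24
f 22 24 4
f 23 1 25
f 23 25 24
f 24 25 26
f 24 26 4
f 25 1 2
f 25 2 26
f 26 2 3
f 26 3 4
f 28 27 30
f 28 30 29
f 30 27 31
f 30 31 29
f 31 27 32
f 31 32 29
f 32 27 33
f 32 33 29
f 33 27 34
f 33 34 29
f 34 27 35
f 34 35 29
f 35 27 36
f 35 36 29
f 36 27 37
f 36 37 29
f 37 27 38
f 37 38 29
f 38 27 39
f 38 39 29
f 39 27 40
f 39 40 29
f 40 27 41
f 40 41 29
f 41 27 28
f 41 28 29
f 43 42 46
f 43 46 44
f 44 46 47
f 44 47 45
f 46 42 48
f 46 48 47
f 47 48 49
f 47 49 45
f 48 42 50
f 48 50 49
f 49 50 51
f 49 51 45
f 50 42 52
f 50 52 51
f 51 52 53
f 51 53 45
f 52 42 54
f 52 54 53
f 53 54 55
f 53 55 45
f 54 42 56
f 54 56 55
f 55 56 57
f 55 57 45
f 56 42 58
f 56 58 57
f 57 58 59
f 57 59 45
f 58 42 60
f 58 60 59
f 59 60 61
f 59 61 45
f 60 42 62
f 60 62 61
f 61 62 63
f 61 63 45
f 62 42 64
f 62 64 63
f 63 64 65
f 63 65 45
f 64 42 66
f 64 66 65
f 65 66 67
f 65 67 45
f 66 42 68
f 66 68 67
f 67 68 69
f 67 69 45
f 68 42 70
f 68 70 69
f 69 70 71
f 69 71 45
f 70 42 43
f 70 43 71
f 71 43 44
f 71 44 45
f 72 83 77
f 72 77 73
f 72 73 79
f 72 79 82
f 72 82 83
f 73 77 81
f 77 83 76
f 83 82 74
f 82 79 78
f 79 73 80
f 75 81 76
f 75 76 74
f 75 74 78
f 75 78 80
f 75 80 81
f 76 81 77
f 74 76 83
f 78 74 82
f 80 78 79
f 81 80 73
f 85 84 87
f 85 87 86
f 87 84 88
f 87 88 86
f 88 84 89
f 88 89 86
f 89 84 90
f 89 90 86
f 90 84 91
f 90 91 86
f 91 84 92
f 91 92 86
f 92 84 93
f 92 93 86
f 93 84 94
f 93 94 86
f 94 84 95
f 94 95 86
f 95 84 96
f 95 96 86
f 96 84 97
f 96 97 86
f 97 84 98
f 97 98 86
f 98 84 99
f 98 99 86
f 99 84 100
f 99 100 86
f 100 84 101
f 100 101 86
f 101 84 85
f 101 85 86



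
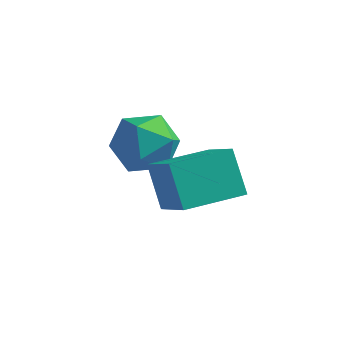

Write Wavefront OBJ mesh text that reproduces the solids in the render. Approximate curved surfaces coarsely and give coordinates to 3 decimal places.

v -0.2 0.604 3.832
v 0.603 -0.252 3.5
v -1.423 0.012 2.4
v -0.62 -0.844 2.068
v -1.209 -0.941 3.131
v -0.454 -0.575 4.016
v -0.366 0.335 1.884
v 0.389 0.701 2.769
v 0.5 -0.418 2.296
v -0.021 -1.206 3.067
v -0.799 0.966 2.833
v -1.32 0.178 3.604
v 0.268 -1.366 3.052
v 1.485 -2.423 4.202
v 1.585 0.179 3.078
v 2.802 -0.878 4.228
v 1.018 -1.982 1.692
v 2.235 -3.039 2.842
v 2.335 -0.437 1.718
v 3.552 -1.494 2.868
f 1 12 6
f 1 6 2
f 1 2 8
f 1 8 11
f 1 11 12
f 2 6 10
f 6 12 5
f 12 11 3
f 11 8 7
f 8 2 9
f 4 10 5
f 4 5 3
f 4 3 7
f 4 7 9
f 4 9 10
f 5 10 6
f 3 5 12
f 7 3 11
f 9 7 8
f 10 9 2
f 14 16 13
f 17 14 13
f 13 16 15
f 15 17 13
f 14 20 16
f 18 14 17
f 18 20 14
f 16 20 15
f 19 17 15
f 15 20 19
f 19 18 17
f 20 18 19



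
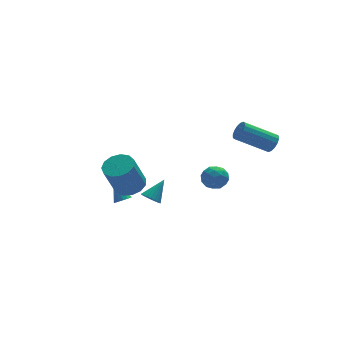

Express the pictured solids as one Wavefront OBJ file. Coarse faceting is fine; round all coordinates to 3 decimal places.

v -1.725 2.932 -4.3
v -1.197 2.881 -4.156
v -1.935 3.868 -3.2
v -1.202 3.097 -4.341
v -1.347 3.269 -4.515
v -1.593 3.351 -4.632
v -1.875 3.321 -4.659
v -2.117 3.186 -4.591
v -2.253 2.983 -4.445
v -2.248 2.767 -4.26
v -2.103 2.595 -4.086
v -1.856 2.513 -3.969
v -1.575 2.543 -3.941
v -1.333 2.678 -4.01
v 2.709 2.036 -2.769
v 3.279 2.189 -3.397
v 3.521 1.011 -2.283
v 4.091 1.164 -2.911
v 3.981 1.74 -2.278
v 3.479 2.373 -2.579
v 3.321 0.827 -3.101
v 2.819 1.46 -3.402
v 3.658 1.442 -3.602
v 4.065 2.006 -3.094
v 2.735 1.194 -2.586
v 3.142 1.758 -2.078
v 2.923 2.203 -3.126
v 3.877 0.997 -2.554
v 3.812 1.336 -2.182
v 4.148 1.426 -2.551
v 3.04 2.311 -2.645
v 3.376 2.401 -3.014
v 3.788 2.137 -2.356
v 3.424 0.799 -2.666
v 3.76 0.889 -3.035
v 2.652 1.774 -3.129
v 2.988 1.864 -3.498
v 3.012 1.063 -3.324
v 3.48 1.854 -3.616
v 3.958 1.251 -3.33
v 3.505 1.053 -3.442
v 3.21 1.425 -3.618
v 3.72 2.185 -3.317
v 4.197 1.583 -3.031
v 4.133 1.921 -2.659
v 3.838 2.293 -2.836
v 3.942 1.746 -3.437
v 2.603 1.617 -2.649
v 3.08 1.015 -2.363
v 2.962 0.907 -2.844
v 2.667 1.279 -3.021
v 2.842 1.949 -2.35
v 3.32 1.346 -2.064
v 3.59 1.775 -2.062
v 3.295 2.147 -2.238
v 2.858 1.454 -2.243
v -2.634 -0.737 -0.351
v -2.189 0.034 -0.048
v -2.981 -0.272 1.894
v -3.426 -1.043 1.591
v -2.665 0.193 -0.217
v -3.457 -0.113 1.725
v -3.131 0.057 -0.429
v -3.923 -0.249 1.514
v -3.44 -0.331 -0.616
v -4.231 -0.637 1.327
v -3.492 -0.848 -0.719
v -4.284 -1.154 1.224
v -3.272 -1.33 -0.705
v -4.064 -1.636 1.238
v -2.85 -1.623 -0.579
v -3.642 -1.929 1.364
v -2.359 -1.635 -0.381
v -3.151 -1.941 1.562
v -1.955 -1.362 -0.173
v -2.747 -1.668 1.77
v -1.767 -0.891 -0.022
v -2.559 -1.197 1.92
v -1.854 -0.37 0.024
v -2.646 -0.676 1.967
v 4.51 -3.598 2.957
v 4.876 -3.323 3.39
v 3.136 -2.748 4.496
v 2.77 -3.022 4.063
v 4.814 -3.09 3.171
v 3.075 -2.514 4.277
v 4.671 -2.992 2.895
v 2.931 -2.416 4.001
v 4.484 -3.057 2.636
v 2.745 -2.481 3.742
v 4.305 -3.266 2.462
v 2.565 -2.691 3.568
v 4.18 -3.565 2.421
v 2.441 -2.989 3.527
v 4.144 -3.872 2.524
v 2.404 -3.297 3.63
v 4.205 -4.106 2.743
v 2.466 -3.53 3.849
v 4.349 -4.204 3.019
v 2.609 -3.628 4.125
v 4.535 -4.139 3.278
v 2.796 -3.563 4.384
v 4.715 -3.929 3.452
v 2.975 -3.354 4.558
v 4.839 -3.631 3.493
v 3.1 -3.055 4.599
v -0.916 0.622 -2.873
v -0.458 0.285 -3.167
v 0.096 1.118 -1.867
v -0.446 0.518 -3.295
v -0.515 0.77 -3.349
v -0.653 0.995 -3.321
v -0.837 1.156 -3.216
v -1.034 1.225 -3.051
v -1.211 1.189 -2.855
v -1.337 1.055 -2.663
v -1.39 0.847 -2.507
v -1.361 0.599 -2.413
v -1.255 0.355 -2.4
v -1.09 0.158 -2.468
v -0.895 0.04 -2.606
v -0.704 0.023 -2.79
v -0.549 0.11 -2.989
f 2 1 4
f 2 4 3
f 4 1 5
f 4 5 3
f 5 1 6
f 5 6 3
f 6 1 7
f 6 7 3
f 7 1 8
f 7 8 3
f 8 1 9
f 8 9 3
f 9 1 10
f 9 10 3
f 10 1 11
f 10 11 3
f 11 1 12
f 11 12 3
f 12 1 13
f 12 13 3
f 13 1 14
f 13 14 3
f 14 1 2
f 14 2 3
f 15 52 31
f 52 26 55
f 31 55 20
f 52 55 31
f 15 31 27
f 31 20 32
f 27 32 16
f 31 32 27
f 15 27 36
f 27 16 37
f 36 37 22
f 27 37 36
f 15 36 48
f 36 22 51
f 48 51 25
f 36 51 48
f 15 48 52
f 48 25 56
f 52 56 26
f 48 56 52
f 16 32 43
f 32 20 46
f 43 46 24
f 32 46 43
f 20 55 33
f 55 26 54
f 33 54 19
f 55 54 33
f 26 56 53
f 56 25 49
f 53 49 17
f 56 49 53
f 25 51 50
f 51 22 38
f 50 38 21
f 51 38 50
f 22 37 42
f 37 16 39
f 42 39 23
f 37 39 42
f 18 44 30
f 44 24 45
f 30 45 19
f 44 45 30
f 18 30 28
f 30 19 29
f 28 29 17
f 30 29 28
f 18 28 35
f 28 17 34
f 35 34 21
f 28 34 35
f 18 35 40
f 35 21 41
f 40 41 23
f 35 41 40
f 18 40 44
f 40 23 47
f 44 47 24
f 40 47 44
f 19 45 33
f 45 24 46
f 33 46 20
f 45 46 33
f 17 29 53
f 29 19 54
f 53 54 26
f 29 54 53
f 21 34 50
f 34 17 49
f 50 49 25
f 34 49 50
f 23 41 42
f 41 21 38
f 42 38 22
f 41 38 42
f 24 47 43
f 47 23 39
f 43 39 16
f 47 39 43
f 58 57 61
f 58 61 59
f 59 61 62
f 59 62 60
f 61 57 63
f 61 63 62
f 62 63 64
f 62 64 60
f 63 57 65
f 63 65 64
f 64 65 66
f 64 66 60
f 65 57 67
f 65 67 66
f 66 67 68
f 66 68 60
f 67 57 69
f 67 69 68
f 68 69 70
f 68 70 60
f 69 57 71
f 69 71 70
f 70 71 72
f 70 72 60
f 71 57 73
f 71 73 72
f 72 73 74
f 72 74 60
f 73 57 75
f 73 75 74
f 74 75 76
f 74 76 60
f 75 57 77
f 75 77 76
f 76 77 78
f 76 78 60
f 77 57 79
f 77 79 78
f 78 79 80
f 78 80 60
f 79 57 58
f 79 58 80
f 80 58 59
f 80 59 60
f 82 81 85
f 82 85 83
f 83 85 86
f 83 86 84
f 85 81 87
f 85 87 86
f 86 87 88
f 86 88 84
f 87 81 89
f 87 89 88
f 88 89 90
f 88 90 84
f 89 81 91
f 89 91 90
f 90 91 92
f 90 92 84
f 91 81 93
f 91 93 92
f 92 93 94
f 92 94 84
f 93 81 95
f 93 95 94
f 94 95 96
f 94 96 84
f 95 81 97
f 95 97 96
f 96 97 98
f 96 98 84
f 97 81 99
f 97 99 98
f 98 99 100
f 98 100 84
f 99 81 101
f 99 101 100
f 100 101 102
f 100 102 84
f 101 81 103
f 101 103 102
f 102 103 104
f 102 104 84
f 103 81 105
f 103 105 104
f 104 105 106
f 104 106 84
f 105 81 82
f 105 82 106
f 106 82 83
f 106 83 84
f 108 107 110
f 108 110 109
f 110 107 111
f 110 111 109
f 111 107 112
f 111 112 109
f 112 107 113
f 112 113 109
f 113 107 114
f 113 114 109
f 114 107 115
f 114 115 109
f 115 107 116
f 115 116 109
f 116 107 117
f 116 117 109
f 117 107 118
f 117 118 109
f 118 107 119
f 118 119 109
f 119 107 120
f 119 120 109
f 120 107 121
f 120 121 109
f 121 107 122
f 121 122 109
f 122 107 123
f 122 123 109
f 123 107 108
f 123 108 109



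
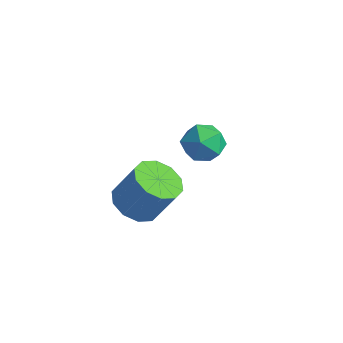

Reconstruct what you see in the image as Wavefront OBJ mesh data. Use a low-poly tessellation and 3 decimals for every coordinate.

v -2.403 -3.835 -3.185
v -1.825 -4.328 -3.309
v -1.279 -3.978 -2.159
v -1.857 -3.485 -2.035
v -1.702 -3.908 -3.495
v -1.156 -3.557 -2.346
v -1.847 -3.46 -3.563
v -1.301 -3.109 -2.414
v -2.205 -3.155 -3.486
v -1.659 -2.804 -2.337
v -2.638 -3.11 -3.294
v -2.092 -2.76 -2.145
v -2.981 -3.342 -3.061
v -2.435 -2.992 -1.911
v -3.104 -3.763 -2.874
v -2.558 -3.412 -1.725
v -2.959 -4.211 -2.806
v -2.413 -3.86 -1.657
v -2.601 -4.516 -2.883
v -2.055 -4.165 -1.734
v -2.168 -4.56 -3.075
v -1.622 -4.21 -1.926
v -3.703 -0.424 -3.032
v -3.221 0.125 -2.831
v -2.759 -1.145 -3.329
v -2.277 -0.596 -3.128
v -2.686 -0.952 -2.6
v -3.27 -0.507 -2.417
v -2.71 -0.513 -3.743
v -3.294 -0.068 -3.56
v -2.608 0.069 -3.271
v -2.593 -0.202 -2.565
v -3.387 -0.818 -3.595
v -3.372 -1.089 -2.889
f 2 1 5
f 2 5 3
f 3 5 6
f 3 6 4
f 5 1 7
f 5 7 6
f 6 7 8
f 6 8 4
f 7 1 9
f 7 9 8
f 8 9 10
f 8 10 4
f 9 1 11
f 9 11 10
f 10 11 12
f 10 12 4
f 11 1 13
f 11 13 12
f 12 13 14
f 12 14 4
f 13 1 15
f 13 15 14
f 14 15 16
f 14 16 4
f 15 1 17
f 15 17 16
f 16 17 18
f 16 18 4
f 17 1 19
f 17 19 18
f 18 19 20
f 18 20 4
f 19 1 21
f 19 21 20
f 20 21 22
f 20 22 4
f 21 1 2
f 21 2 22
f 22 2 3
f 22 3 4
f 23 34 28
f 23 28 24
f 23 24 30
f 23 30 33
f 23 33 34
f 24 28 32
f 28 34 27
f 34 33 25
f 33 30 29
f 30 24 31
f 26 32 27
f 26 27 25
f 26 25 29
f 26 29 31
f 26 31 32
f 27 32 28
f 25 27 34
f 29 25 33
f 31 29 30
f 32 31 24



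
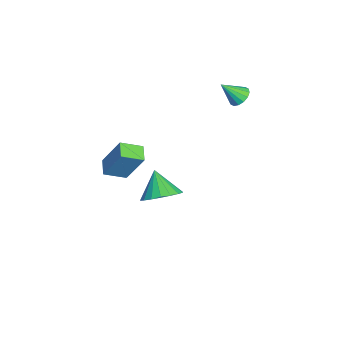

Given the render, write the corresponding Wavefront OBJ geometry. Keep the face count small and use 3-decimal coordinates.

v 3.263 -0.389 -1.011
v 3.865 -1.211 -0.759
v 2.337 -0.711 0.151
v 4.055 -0.863 -0.512
v 4.088 -0.421 -0.363
v 3.957 0.027 -0.343
v 3.689 0.393 -0.455
v 3.336 0.604 -0.677
v 2.969 0.618 -0.965
v 2.66 0.433 -1.263
v 2.47 0.086 -1.51
v 2.437 -0.356 -1.659
v 2.568 -0.804 -1.68
v 2.836 -1.17 -1.568
v 3.189 -1.381 -1.345
v 3.556 -1.396 -1.057
v -3.831 -3.347 -4.385
v -3.278 -2.421 -2.502
v -4.063 -2.174 -4.895
v -3.51 -1.247 -3.012
v -2.89 -3.293 -4.688
v -2.337 -2.366 -2.805
v -3.122 -2.119 -5.198
v -2.569 -1.193 -3.315
v -3.428 3.566 0.89
v -2.798 3.741 0.981
v -3.312 2.614 1.91
v -2.977 3.943 1.191
v -3.277 4.044 1.32
v -3.617 4.017 1.334
v -3.907 3.87 1.229
v -4.068 3.641 1.033
v -4.058 3.392 0.8
v -3.88 3.19 0.59
v -3.58 3.088 0.461
v -3.24 3.115 0.447
v -2.95 3.263 0.552
v -2.788 3.492 0.747
f 2 1 4
f 2 4 3
f 4 1 5
f 4 5 3
f 5 1 6
f 5 6 3
f 6 1 7
f 6 7 3
f 7 1 8
f 7 8 3
f 8 1 9
f 8 9 3
f 9 1 10
f 9 10 3
f 10 1 11
f 10 11 3
f 11 1 12
f 11 12 3
f 12 1 13
f 12 13 3
f 13 1 14
f 13 14 3
f 14 1 15
f 14 15 3
f 15 1 16
f 15 16 3
f 16 1 2
f 16 2 3
f 18 20 17
f 21 18 17
f 17 20 19
f 19 21 17
f 18 24 20
f 22 18 21
f 22 24 18
f 20 24 19
f 23 21 19
f 19 24 23
f 23 22 21
f 24 22 23
f 26 25 28
f 26 28 27
f 28 25 29
f 28 29 27
f 29 25 30
f 29 30 27
f 30 25 31
f 30 31 27
f 31 25 32
f 31 32 27
f 32 25 33
f 32 33 27
f 33 25 34
f 33 34 27
f 34 25 35
f 34 35 27
f 35 25 36
f 35 36 27
f 36 25 37
f 36 37 27
f 37 25 38
f 37 38 27
f 38 25 26
f 38 26 27



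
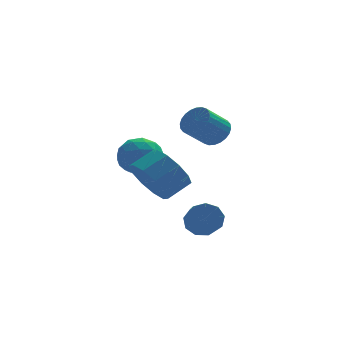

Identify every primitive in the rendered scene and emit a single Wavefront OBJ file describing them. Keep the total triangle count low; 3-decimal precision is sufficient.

v -1.242 -0.539 -1.167
v -0.518 -0.606 -1.1
v -0.674 -1.649 -0.466
v -1.398 -1.581 -0.533
v -0.702 -0.345 -0.716
v -0.858 -1.388 -0.082
v -1.138 -0.175 -0.543
v -1.294 -1.217 0.091
v -1.623 -0.175 -0.662
v -1.779 -1.217 -0.028
v -1.93 -0.345 -1.017
v -2.086 -1.387 -0.383
v -1.915 -0.606 -1.443
v -2.071 -1.648 -0.809
v -1.585 -0.835 -1.739
v -1.741 -1.878 -1.105
v -1.095 -0.926 -1.768
v -1.251 -1.969 -1.134
v -0.673 -0.836 -1.515
v -0.829 -1.878 -0.882
v -3.444 -1.049 1.353
v -2.881 -1.102 0.433
v -1.912 -0.785 1.008
v -2.476 -0.731 1.927
v -3.119 -0.482 0.493
v -2.151 -0.165 1.067
v -3.482 -0.078 0.881
v -2.514 0.239 1.456
v -3.83 -0.045 1.449
v -2.862 0.273 2.024
v -4.031 -0.395 1.981
v -3.063 -0.078 2.556
v -4.008 -0.995 2.272
v -3.039 -0.678 2.847
v -3.769 -1.615 2.213
v -2.801 -1.298 2.787
v -3.406 -2.019 1.824
v -2.438 -1.702 2.399
v -3.058 -2.053 1.256
v -2.09 -1.735 1.831
v -2.857 -1.702 0.724
v -1.889 -1.385 1.299
v -3.647 2.587 1.384
v -3.022 2.49 2.13
v -3.178 1.19 0.81
v -2.553 1.093 1.556
v -3.517 1.046 1.716
v -3.807 1.91 2.071
v -2.393 1.77 0.869
v -2.683 2.634 1.224
v -2.248 1.985 1.812
v -2.942 1.538 2.335
v -3.258 2.142 0.605
v -3.952 1.695 1.128
v -3.376 2.662 1.807
v -2.824 1.018 1.133
v -3.391 0.991 1.226
v -3.024 0.934 1.665
v -3.837 2.32 1.772
v -3.47 2.263 2.211
v -3.76 1.414 1.967
v -2.73 1.417 0.729
v -2.363 1.36 1.168
v -3.176 2.746 1.275
v -2.809 2.689 1.714
v -2.44 2.266 0.973
v -2.553 2.308 2.059
v -2.278 1.486 1.722
v -2.184 1.884 1.318
v -2.354 2.392 1.527
v -2.961 2.045 2.367
v -2.686 1.223 2.029
v -3.252 1.196 2.123
v -3.422 1.703 2.332
v -2.506 1.748 2.18
v -3.514 2.457 0.911
v -3.239 1.635 0.573
v -2.778 1.977 0.608
v -2.948 2.484 0.817
v -3.922 2.194 1.218
v -3.647 1.372 0.881
v -3.846 1.288 1.413
v -4.016 1.796 1.622
v -3.694 1.932 0.76
v -0.559 0.089 3.205
v -0.094 0.153 3.737
v -1.015 -0.226 4.588
v -1.481 -0.289 4.055
v -0.204 0.407 3.731
v -1.125 0.028 4.582
v -0.368 0.613 3.645
v -1.29 0.234 4.495
v -0.561 0.739 3.492
v -1.483 0.36 4.342
v -0.754 0.766 3.295
v -1.676 0.387 4.145
v -0.917 0.69 3.084
v -1.839 0.312 3.935
v -1.026 0.523 2.892
v -1.948 0.144 3.742
v -1.064 0.29 2.747
v -1.985 -0.089 3.598
v -1.025 0.026 2.672
v -1.946 -0.353 3.523
v -0.915 -0.228 2.678
v -1.836 -0.607 3.529
v -0.75 -0.434 2.765
v -1.672 -0.813 3.615
v -0.557 -0.56 2.918
v -1.479 -0.939 3.768
v -0.364 -0.587 3.115
v -1.286 -0.966 3.965
v -0.201 -0.512 3.325
v -1.123 -0.89 4.176
v -0.092 -0.344 3.518
v -1.014 -0.723 4.368
v -0.055 -0.111 3.662
v -0.976 -0.49 4.513
f 2 1 5
f 2 5 3
f 3 5 6
f 3 6 4
f 5 1 7
f 5 7 6
f 6 7 8
f 6 8 4
f 7 1 9
f 7 9 8
f 8 9 10
f 8 10 4
f 9 1 11
f 9 11 10
f 10 11 12
f 10 12 4
f 11 1 13
f 11 13 12
f 12 13 14
f 12 14 4
f 13 1 15
f 13 15 14
f 14 15 16
f 14 16 4
f 15 1 17
f 15 17 16
f 16 17 18
f 16 18 4
f 17 1 19
f 17 19 18
f 18 19 20
f 18 20 4
f 19 1 2
f 19 2 20
f 20 2 3
f 20 3 4
f 22 21 25
f 22 25 23
f 23 25 26
f 23 26 24
f 25 21 27
f 25 27 26
f 26 27 28
f 26 28 24
f 27 21 29
f 27 29 28
f 28 29 30
f 28 30 24
f 29 21 31
f 29 31 30
f 30 31 32
f 30 32 24
f 31 21 33
f 31 33 32
f 32 33 34
f 32 34 24
f 33 21 35
f 33 35 34
f 34 35 36
f 34 36 24
f 35 21 37
f 35 37 36
f 36 37 38
f 36 38 24
f 37 21 39
f 37 39 38
f 38 39 40
f 38 40 24
f 39 21 41
f 39 41 40
f 40 41 42
f 40 42 24
f 41 21 22
f 41 22 42
f 42 22 23
f 42 23 24
f 43 80 59
f 80 54 83
f 59 83 48
f 80 83 59
f 43 59 55
f 59 48 60
f 55 60 44
f 59 60 55
f 43 55 64
f 55 44 65
f 64 65 50
f 55 65 64
f 43 64 76
f 64 50 79
f 76 79 53
f 64 79 76
f 43 76 80
f 76 53 84
f 80 84 54
f 76 84 80
f 44 60 71
f 60 48 74
f 71 74 52
f 60 74 71
f 48 83 61
f 83 54 82
f 61 82 47
f 83 82 61
f 54 84 81
f 84 53 77
f 81 77 45
f 84 77 81
f 53 79 78
f 79 50 66
f 78 66 49
f 79 66 78
f 50 65 70
f 65 44 67
f 70 67 51
f 65 67 70
f 46 72 58
f 72 52 73
f 58 73 47
f 72 73 58
f 46 58 56
f 58 47 57
f 56 57 45
f 58 57 56
f 46 56 63
f 56 45 62
f 63 62 49
f 56 62 63
f 46 63 68
f 63 49 69
f 68 69 51
f 63 69 68
f 46 68 72
f 68 51 75
f 72 75 52
f 68 75 72
f 47 73 61
f 73 52 74
f 61 74 48
f 73 74 61
f 45 57 81
f 57 47 82
f 81 82 54
f 57 82 81
f 49 62 78
f 62 45 77
f 78 77 53
f 62 77 78
f 51 69 70
f 69 49 66
f 70 66 50
f 69 66 70
f 52 75 71
f 75 51 67
f 71 67 44
f 75 67 71
f 86 85 89
f 86 89 87
f 87 89 90
f 87 90 88
f 89 85 91
f 89 91 90
f 90 91 92
f 90 92 88
f 91 85 93
f 91 93 92
f 92 93 94
f 92 94 88
f 93 85 95
f 93 95 94
f 94 95 96
f 94 96 88
f 95 85 97
f 95 97 96
f 96 97 98
f 96 98 88
f 97 85 99
f 97 99 98
f 98 99 100
f 98 100 88
f 99 85 101
f 99 101 100
f 100 101 102
f 100 102 88
f 101 85 103
f 101 103 102
f 102 103 104
f 102 104 88
f 103 85 105
f 103 105 104
f 104 105 106
f 104 106 88
f 105 85 107
f 105 107 106
f 106 107 108
f 106 108 88
f 107 85 109
f 107 109 108
f 108 109 110
f 108 110 88
f 109 85 111
f 109 111 110
f 110 111 112
f 110 112 88
f 111 85 113
f 111 113 112
f 112 113 114
f 112 114 88
f 113 85 115
f 113 115 114
f 114 115 116
f 114 116 88
f 115 85 117
f 115 117 116
f 116 117 118
f 116 118 88
f 117 85 86
f 117 86 118
f 118 86 87
f 118 87 88



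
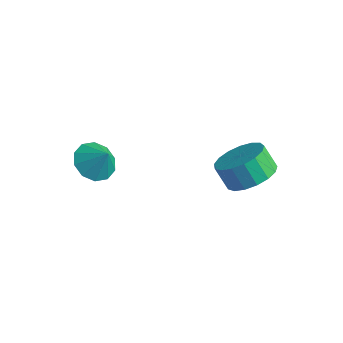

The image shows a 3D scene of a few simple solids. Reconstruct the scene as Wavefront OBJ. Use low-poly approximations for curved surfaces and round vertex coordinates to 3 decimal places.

v 3.888 2.452 0.462
v 4.579 1.85 0.933
v 3.964 1.827 1.808
v 3.272 2.428 1.338
v 4.724 2.308 1.047
v 4.108 2.284 1.922
v 4.677 2.798 1.027
v 4.061 2.774 1.902
v 4.449 3.209 0.878
v 3.834 3.185 1.753
v 4.093 3.447 0.633
v 3.477 3.423 1.508
v 3.69 3.456 0.35
v 3.074 3.433 1.225
v 3.332 3.236 0.092
v 2.716 3.212 0.967
v 3.101 2.836 -0.08
v 2.486 2.812 0.795
v 3.051 2.348 -0.129
v 2.435 2.324 0.746
v 3.192 1.884 -0.042
v 2.577 1.86 0.833
v 3.493 1.55 0.161
v 2.878 1.526 1.036
v 3.884 1.422 0.432
v 3.269 1.399 1.307
v 4.276 1.531 0.711
v 3.661 1.507 1.586
v -0.678 -1.034 1.127
v 0.032 -1.142 0.618
v -0.062 -0.966 1.973
v -0.072 -0.609 0.651
v -0.407 -0.239 0.865
v -0.845 -0.171 1.18
v -1.22 -0.434 1.473
v -1.388 -0.925 1.635
v -1.285 -1.458 1.602
v -0.95 -1.829 1.388
v -0.511 -1.896 1.073
v -0.136 -1.634 0.78
f 2 1 5
f 2 5 3
f 3 5 6
f 3 6 4
f 5 1 7
f 5 7 6
f 6 7 8
f 6 8 4
f 7 1 9
f 7 9 8
f 8 9 10
f 8 10 4
f 9 1 11
f 9 11 10
f 10 11 12
f 10 12 4
f 11 1 13
f 11 13 12
f 12 13 14
f 12 14 4
f 13 1 15
f 13 15 14
f 14 15 16
f 14 16 4
f 15 1 17
f 15 17 16
f 16 17 18
f 16 18 4
f 17 1 19
f 17 19 18
f 18 19 20
f 18 20 4
f 19 1 21
f 19 21 20
f 20 21 22
f 20 22 4
f 21 1 23
f 21 23 22
f 22 23 24
f 22 24 4
f 23 1 25
f 23 25 24
f 24 25 26
f 24 26 4
f 25 1 27
f 25 27 26
f 26 27 28
f 26 28 4
f 27 1 2
f 27 2 28
f 28 2 3
f 28 3 4
f 30 29 32
f 30 32 31
f 32 29 33
f 32 33 31
f 33 29 34
f 33 34 31
f 34 29 35
f 34 35 31
f 35 29 36
f 35 36 31
f 36 29 37
f 36 37 31
f 37 29 38
f 37 38 31
f 38 29 39
f 38 39 31
f 39 29 40
f 39 40 31
f 40 29 30
f 40 30 31



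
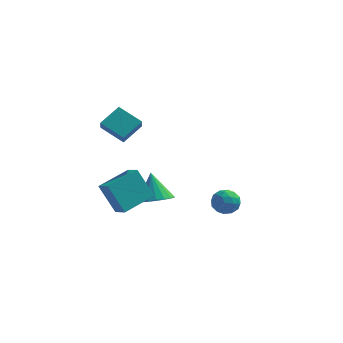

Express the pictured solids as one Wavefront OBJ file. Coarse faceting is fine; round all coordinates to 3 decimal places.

v -2.916 -0.032 -3.937
v -2.231 -0.705 -3.444
v -3.424 0.692 -2.243
v -1.959 -0.318 -3.528
v -1.876 0.125 -3.692
v -2 0.538 -3.906
v -2.305 0.838 -4.125
v -2.731 0.966 -4.307
v -3.194 0.896 -4.416
v -3.602 0.642 -4.43
v -3.874 0.255 -4.346
v -3.957 -0.189 -4.181
v -3.833 -0.602 -3.968
v -3.528 -0.901 -3.748
v -3.102 -1.029 -3.566
v -2.639 -0.959 -3.458
v -3.885 -4.582 -2.432
v -4.849 -4.447 -0.662
v -2.751 -2.883 -1.944
v -3.715 -2.748 -0.175
v -3.185 -5.172 -2.005
v -4.149 -5.037 -0.236
v -2.051 -3.473 -1.518
v -3.015 -3.338 0.252
v -3.696 -3.564 2.4
v -3.511 -4.175 3.076
v -5.078 -3.176 3.129
v -4.893 -3.787 3.805
v -2.987 -2.493 3.175
v -2.802 -3.104 3.851
v -4.369 -2.105 3.904
v -4.184 -2.716 4.58
v 1.963 -2.919 -2.083
v 2.562 -3.472 -1.837
v 1.158 -3.328 -1.043
v 1.757 -3.881 -0.797
v 1.89 -3.044 -0.713
v 2.387 -2.791 -1.356
v 1.333 -4.009 -1.524
v 1.83 -3.756 -2.167
v 2.173 -4.145 -1.492
v 2.517 -3.549 -0.99
v 1.203 -3.251 -1.89
v 1.547 -2.655 -1.388
v 2.333 -3.159 -2.052
v 1.387 -3.641 -0.828
v 1.465 -3.149 -0.779
v 1.817 -3.474 -0.634
v 2.23 -2.759 -1.769
v 2.583 -3.084 -1.624
v 2.188 -2.833 -0.963
v 1.137 -3.716 -1.256
v 1.49 -4.041 -1.111
v 1.903 -3.326 -2.246
v 2.255 -3.651 -2.101
v 1.532 -3.967 -1.917
v 2.457 -3.88 -1.704
v 1.983 -4.121 -1.092
v 1.734 -4.196 -1.52
v 2.026 -4.047 -1.898
v 2.659 -3.53 -1.409
v 2.186 -3.77 -0.798
v 2.264 -3.278 -0.748
v 2.556 -3.13 -1.127
v 2.43 -3.926 -1.206
v 1.534 -3.03 -2.082
v 1.061 -3.27 -1.471
v 1.164 -3.67 -1.753
v 1.456 -3.522 -2.132
v 1.737 -2.679 -1.788
v 1.263 -2.92 -1.176
v 1.694 -2.753 -0.982
v 1.986 -2.604 -1.36
v 1.29 -2.874 -1.674
f 2 1 4
f 2 4 3
f 4 1 5
f 4 5 3
f 5 1 6
f 5 6 3
f 6 1 7
f 6 7 3
f 7 1 8
f 7 8 3
f 8 1 9
f 8 9 3
f 9 1 10
f 9 10 3
f 10 1 11
f 10 11 3
f 11 1 12
f 11 12 3
f 12 1 13
f 12 13 3
f 13 1 14
f 13 14 3
f 14 1 15
f 14 15 3
f 15 1 16
f 15 16 3
f 16 1 2
f 16 2 3
f 18 20 17
f 21 18 17
f 17 20 19
f 19 21 17
f 18 24 20
f 22 18 21
f 22 24 18
f 20 24 19
f 23 21 19
f 19 24 23
f 23 22 21
f 24 22 23
f 26 28 25
f 29 26 25
f 25 28 27
f 27 29 25
f 26 32 28
f 30 26 29
f 30 32 26
f 28 32 27
f 31 29 27
f 27 32 31
f 31 30 29
f 32 30 31
f 33 70 49
f 70 44 73
f 49 73 38
f 70 73 49
f 33 49 45
f 49 38 50
f 45 50 34
f 49 50 45
f 33 45 54
f 45 34 55
f 54 55 40
f 45 55 54
f 33 54 66
f 54 40 69
f 66 69 43
f 54 69 66
f 33 66 70
f 66 43 74
f 70 74 44
f 66 74 70
f 34 50 61
f 50 38 64
f 61 64 42
f 50 64 61
f 38 73 51
f 73 44 72
f 51 72 37
f 73 72 51
f 44 74 71
f 74 43 67
f 71 67 35
f 74 67 71
f 43 69 68
f 69 40 56
f 68 56 39
f 69 56 68
f 40 55 60
f 55 34 57
f 60 57 41
f 55 57 60
f 36 62 48
f 62 42 63
f 48 63 37
f 62 63 48
f 36 48 46
f 48 37 47
f 46 47 35
f 48 47 46
f 36 46 53
f 46 35 52
f 53 52 39
f 46 52 53
f 36 53 58
f 53 39 59
f 58 59 41
f 53 59 58
f 36 58 62
f 58 41 65
f 62 65 42
f 58 65 62
f 37 63 51
f 63 42 64
f 51 64 38
f 63 64 51
f 35 47 71
f 47 37 72
f 71 72 44
f 47 72 71
f 39 52 68
f 52 35 67
f 68 67 43
f 52 67 68
f 41 59 60
f 59 39 56
f 60 56 40
f 59 56 60
f 42 65 61
f 65 41 57
f 61 57 34
f 65 57 61

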